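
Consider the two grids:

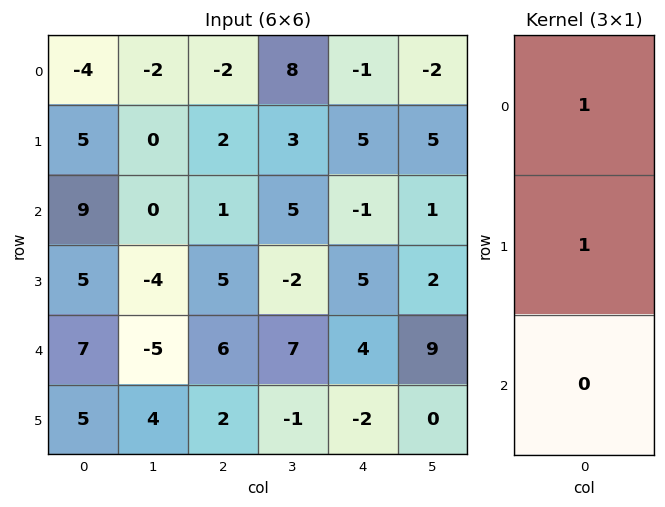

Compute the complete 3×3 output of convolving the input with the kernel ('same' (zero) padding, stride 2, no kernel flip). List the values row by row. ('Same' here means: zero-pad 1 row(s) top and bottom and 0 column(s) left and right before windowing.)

Output[0,0]: The receptive field on the zero-padded input at this output position is [0 / -4 / 5]. Elementwise product with the kernel and sum: 0·1 + -4·1.
Output[0,1]: The receptive field on the zero-padded input at this output position is [0 / -2 / 2]. Elementwise product with the kernel and sum: 0·1 + -2·1.

-4 -2 -1
14 3 4
12 11 9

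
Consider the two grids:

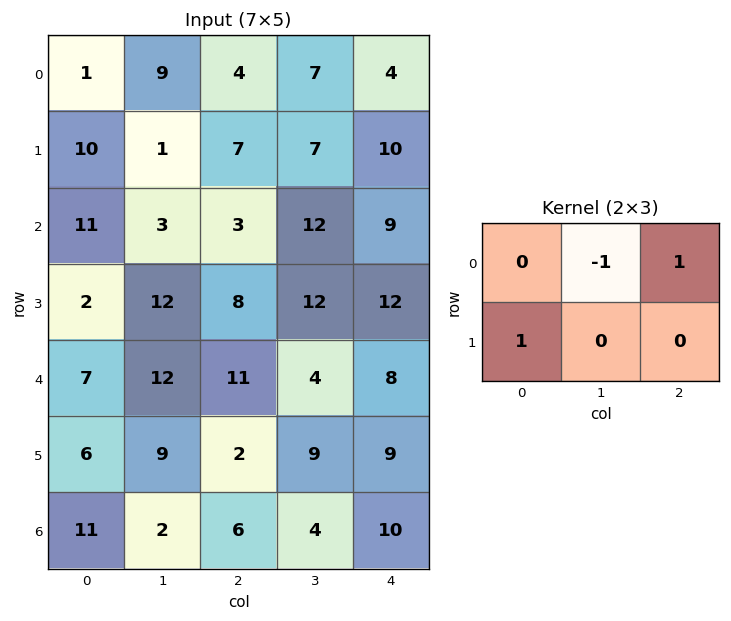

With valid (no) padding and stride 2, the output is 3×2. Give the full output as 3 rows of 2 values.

5 4
2 5
5 6

Output[0,0]: The receptive field on the input at this output position is [1 9 4 / 10 1 7]. Elementwise product with the kernel and sum: 9·-1 + 4·1 + 10·1.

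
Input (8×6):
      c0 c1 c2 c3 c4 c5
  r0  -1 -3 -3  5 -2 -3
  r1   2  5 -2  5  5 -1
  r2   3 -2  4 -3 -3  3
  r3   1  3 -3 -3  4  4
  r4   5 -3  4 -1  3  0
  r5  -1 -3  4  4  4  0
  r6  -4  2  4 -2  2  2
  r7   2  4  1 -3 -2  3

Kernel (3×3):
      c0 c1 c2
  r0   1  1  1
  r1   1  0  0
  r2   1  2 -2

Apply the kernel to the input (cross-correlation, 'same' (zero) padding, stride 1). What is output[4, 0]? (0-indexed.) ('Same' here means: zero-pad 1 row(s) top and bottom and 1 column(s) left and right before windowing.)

8

The receptive field on the zero-padded input at this output position is [0 1 3 / 0 5 -3 / 0 -1 -3]. Elementwise product with the kernel and sum: 0·1 + 1·1 + 3·1 + 0·1 + 0·1 + -1·2 + -3·-2.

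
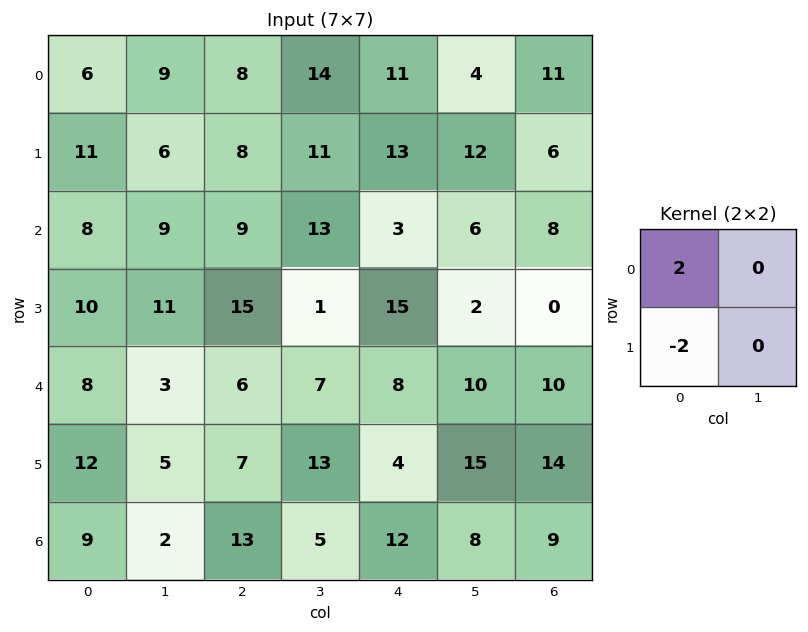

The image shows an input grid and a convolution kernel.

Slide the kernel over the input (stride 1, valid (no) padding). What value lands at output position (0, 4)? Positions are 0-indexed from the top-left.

The receptive field on the input at this output position is [11 4 / 13 12]. Elementwise product with the kernel and sum: 11·2 + 13·-2.

-4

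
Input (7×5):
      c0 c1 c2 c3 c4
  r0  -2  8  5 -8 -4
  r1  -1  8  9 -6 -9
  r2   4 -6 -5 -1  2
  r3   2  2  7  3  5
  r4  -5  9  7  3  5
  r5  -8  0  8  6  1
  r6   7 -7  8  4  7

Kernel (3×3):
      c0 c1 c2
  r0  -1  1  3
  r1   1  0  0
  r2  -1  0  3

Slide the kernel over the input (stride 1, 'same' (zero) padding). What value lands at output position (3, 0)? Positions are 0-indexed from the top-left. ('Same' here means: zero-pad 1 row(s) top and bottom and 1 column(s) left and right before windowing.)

The receptive field on the zero-padded input at this output position is [0 4 -6 / 0 2 2 / 0 -5 9]. Elementwise product with the kernel and sum: 0·-1 + 4·1 + -6·3 + 0·1 + 0·-1 + 9·3.

13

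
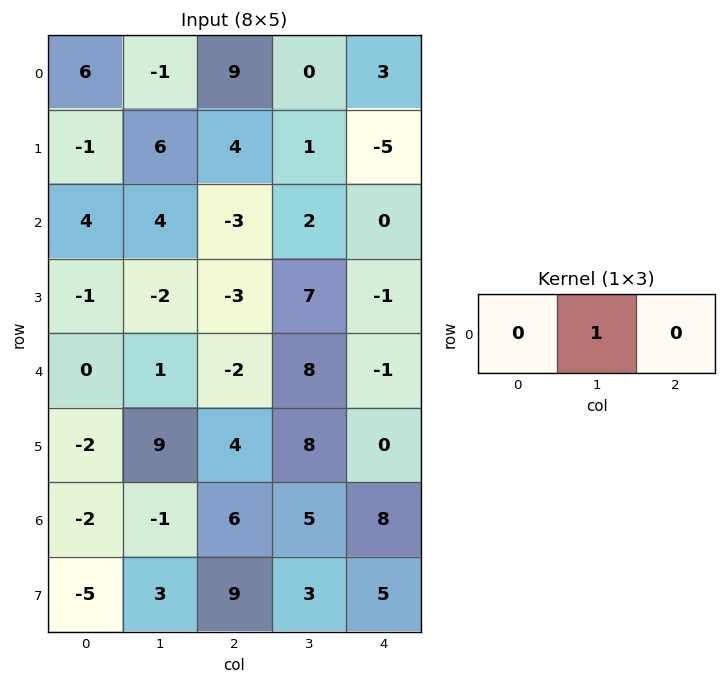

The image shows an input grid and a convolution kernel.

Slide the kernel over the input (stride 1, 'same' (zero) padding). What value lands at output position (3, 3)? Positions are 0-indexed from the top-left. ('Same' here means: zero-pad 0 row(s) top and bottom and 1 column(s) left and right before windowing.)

7

The receptive field on the zero-padded input at this output position is [-3 7 -1]. Elementwise product with the kernel and sum: 7·1.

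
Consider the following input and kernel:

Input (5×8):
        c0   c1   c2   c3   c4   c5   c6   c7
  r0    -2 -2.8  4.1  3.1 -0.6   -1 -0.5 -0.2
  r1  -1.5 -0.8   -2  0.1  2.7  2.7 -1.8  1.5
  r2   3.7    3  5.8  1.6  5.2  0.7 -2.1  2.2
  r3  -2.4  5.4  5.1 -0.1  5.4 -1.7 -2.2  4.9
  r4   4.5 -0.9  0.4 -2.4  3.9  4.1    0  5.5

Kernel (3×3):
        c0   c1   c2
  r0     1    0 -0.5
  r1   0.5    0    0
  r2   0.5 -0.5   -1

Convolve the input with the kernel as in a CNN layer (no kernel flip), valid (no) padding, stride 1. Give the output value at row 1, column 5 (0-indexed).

The receptive field on the input at this output position is [2.7 -1.8 1.5 / 0.7 -2.1 2.2 / -1.7 -2.2 4.9]. Elementwise product with the kernel and sum: 2.7·1 + 1.5·-0.5 + 0.7·0.5 + -1.7·0.5 + -2.2·-0.5 + 4.9·-1.

-2.35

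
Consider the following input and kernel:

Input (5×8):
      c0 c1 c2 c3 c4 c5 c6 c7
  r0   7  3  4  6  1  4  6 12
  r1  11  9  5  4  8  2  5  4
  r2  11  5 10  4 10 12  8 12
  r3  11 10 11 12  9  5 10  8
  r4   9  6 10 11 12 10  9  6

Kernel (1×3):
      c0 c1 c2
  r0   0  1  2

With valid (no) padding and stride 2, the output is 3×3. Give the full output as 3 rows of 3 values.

Output[0,0]: The receptive field on the input at this output position is [7 3 4]. Elementwise product with the kernel and sum: 3·1 + 4·2.
Output[0,1]: The receptive field on the input at this output position is [4 6 1]. Elementwise product with the kernel and sum: 6·1 + 1·2.

11 8 16
25 24 28
26 35 28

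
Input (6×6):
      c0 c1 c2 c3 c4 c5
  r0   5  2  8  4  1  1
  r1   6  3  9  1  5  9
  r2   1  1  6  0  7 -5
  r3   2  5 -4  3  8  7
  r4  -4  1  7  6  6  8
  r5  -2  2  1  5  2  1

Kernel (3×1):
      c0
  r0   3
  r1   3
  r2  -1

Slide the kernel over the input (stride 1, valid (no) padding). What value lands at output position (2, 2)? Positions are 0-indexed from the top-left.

The receptive field on the input at this output position is [6 / -4 / 7]. Elementwise product with the kernel and sum: 6·3 + -4·3 + 7·-1.

-1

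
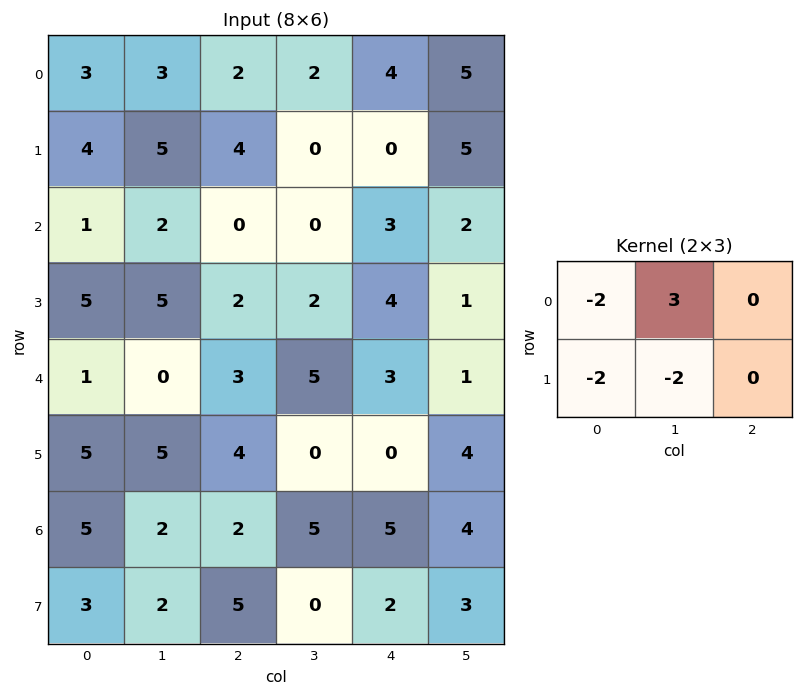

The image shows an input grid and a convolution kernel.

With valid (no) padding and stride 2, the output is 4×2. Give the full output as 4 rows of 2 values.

-15 -6
-16 -8
-22 1
-14 1

Output[0,0]: The receptive field on the input at this output position is [3 3 2 / 4 5 4]. Elementwise product with the kernel and sum: 3·-2 + 3·3 + 4·-2 + 5·-2.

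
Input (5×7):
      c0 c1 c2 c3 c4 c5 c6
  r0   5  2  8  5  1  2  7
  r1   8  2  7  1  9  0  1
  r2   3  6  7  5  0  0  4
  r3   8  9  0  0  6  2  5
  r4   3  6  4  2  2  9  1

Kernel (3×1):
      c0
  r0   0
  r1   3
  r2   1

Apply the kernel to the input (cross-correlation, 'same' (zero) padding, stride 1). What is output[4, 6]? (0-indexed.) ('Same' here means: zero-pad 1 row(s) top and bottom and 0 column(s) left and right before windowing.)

The receptive field on the zero-padded input at this output position is [5 / 1 / 0]. Elementwise product with the kernel and sum: 1·3 + 0·1.

3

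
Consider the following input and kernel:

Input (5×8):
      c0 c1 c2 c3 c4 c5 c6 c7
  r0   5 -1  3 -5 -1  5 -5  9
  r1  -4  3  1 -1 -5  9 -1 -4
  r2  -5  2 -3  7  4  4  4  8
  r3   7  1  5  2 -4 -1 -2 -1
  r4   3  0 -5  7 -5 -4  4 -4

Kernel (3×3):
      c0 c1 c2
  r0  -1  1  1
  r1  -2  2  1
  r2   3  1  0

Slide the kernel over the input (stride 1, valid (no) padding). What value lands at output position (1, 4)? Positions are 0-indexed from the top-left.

The receptive field on the input at this output position is [-5 9 -1 / 4 4 4 / -4 -1 -2]. Elementwise product with the kernel and sum: -5·-1 + 9·1 + -1·1 + 4·-2 + 4·2 + 4·1 + -4·3 + -1·1.

4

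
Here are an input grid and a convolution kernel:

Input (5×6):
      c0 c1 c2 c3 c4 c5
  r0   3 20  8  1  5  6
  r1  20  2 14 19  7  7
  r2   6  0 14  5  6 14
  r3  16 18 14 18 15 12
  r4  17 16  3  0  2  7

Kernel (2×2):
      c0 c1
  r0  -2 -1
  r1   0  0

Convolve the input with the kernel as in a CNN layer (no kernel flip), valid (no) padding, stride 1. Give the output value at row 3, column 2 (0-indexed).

The receptive field on the input at this output position is [14 18 / 3 0]. Elementwise product with the kernel and sum: 14·-2 + 18·-1.

-46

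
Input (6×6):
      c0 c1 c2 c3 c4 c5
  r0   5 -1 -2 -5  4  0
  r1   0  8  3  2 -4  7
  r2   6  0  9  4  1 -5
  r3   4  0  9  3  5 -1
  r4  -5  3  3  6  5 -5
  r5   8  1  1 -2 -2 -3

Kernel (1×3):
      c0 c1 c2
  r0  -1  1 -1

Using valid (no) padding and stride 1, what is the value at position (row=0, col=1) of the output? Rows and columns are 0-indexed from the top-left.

The receptive field on the input at this output position is [-1 -2 -5]. Elementwise product with the kernel and sum: -1·-1 + -2·1 + -5·-1.

4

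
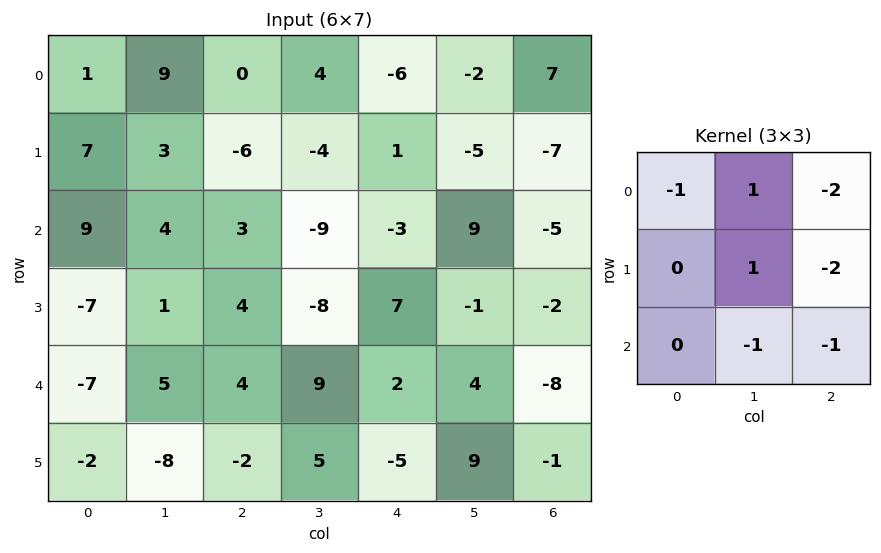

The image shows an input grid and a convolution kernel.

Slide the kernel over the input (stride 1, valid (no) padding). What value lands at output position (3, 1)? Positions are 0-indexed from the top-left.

2

The receptive field on the input at this output position is [1 4 -8 / 5 4 9 / -8 -2 5]. Elementwise product with the kernel and sum: 1·-1 + 4·1 + -8·-2 + 4·1 + 9·-2 + -2·-1 + 5·-1.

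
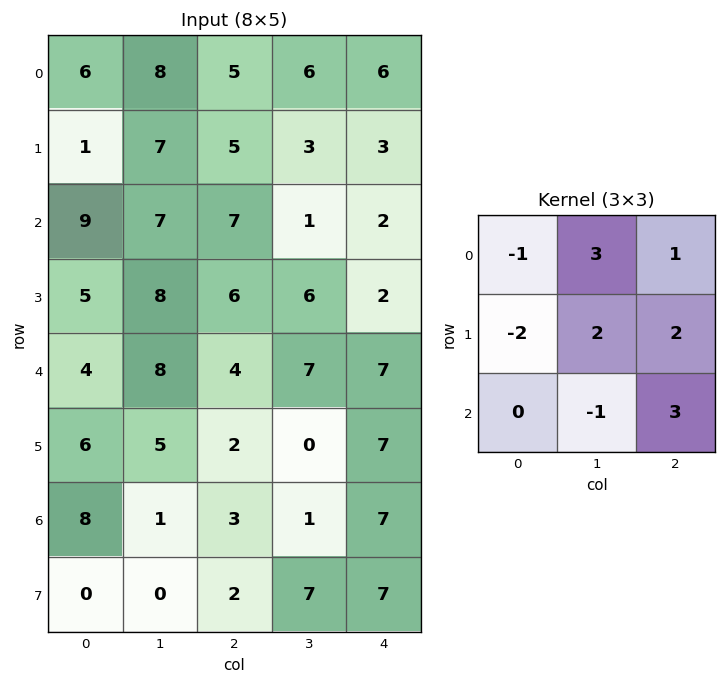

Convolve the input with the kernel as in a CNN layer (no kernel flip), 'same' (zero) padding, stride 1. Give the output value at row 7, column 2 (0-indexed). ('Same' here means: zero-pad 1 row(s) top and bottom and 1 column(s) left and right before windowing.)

The receptive field on the zero-padded input at this output position is [1 3 1 / 0 2 7 / 0 0 0]. Elementwise product with the kernel and sum: 1·-1 + 3·3 + 1·1 + 0·-2 + 2·2 + 7·2 + 0·-1 + 0·3.

27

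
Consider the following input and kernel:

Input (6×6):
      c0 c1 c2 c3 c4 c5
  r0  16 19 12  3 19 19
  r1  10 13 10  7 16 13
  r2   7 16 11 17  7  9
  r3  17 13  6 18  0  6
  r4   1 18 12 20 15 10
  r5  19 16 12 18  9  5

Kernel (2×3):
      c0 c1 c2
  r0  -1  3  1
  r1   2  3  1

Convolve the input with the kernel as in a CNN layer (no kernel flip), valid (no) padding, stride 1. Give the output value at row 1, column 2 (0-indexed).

The receptive field on the input at this output position is [10 7 16 / 11 17 7]. Elementwise product with the kernel and sum: 10·-1 + 7·3 + 16·1 + 11·2 + 17·3 + 7·1.

107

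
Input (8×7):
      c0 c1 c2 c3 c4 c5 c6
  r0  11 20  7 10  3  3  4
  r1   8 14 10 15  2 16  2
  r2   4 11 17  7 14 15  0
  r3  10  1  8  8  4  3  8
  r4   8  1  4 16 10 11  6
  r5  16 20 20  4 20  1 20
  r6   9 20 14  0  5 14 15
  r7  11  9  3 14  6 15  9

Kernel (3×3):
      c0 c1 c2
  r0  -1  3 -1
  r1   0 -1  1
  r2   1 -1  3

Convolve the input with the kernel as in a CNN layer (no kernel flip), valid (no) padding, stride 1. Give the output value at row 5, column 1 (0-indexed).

70

The receptive field on the input at this output position is [20 20 4 / 20 14 0 / 9 3 14]. Elementwise product with the kernel and sum: 20·-1 + 20·3 + 4·-1 + 14·-1 + 0·1 + 9·1 + 3·-1 + 14·3.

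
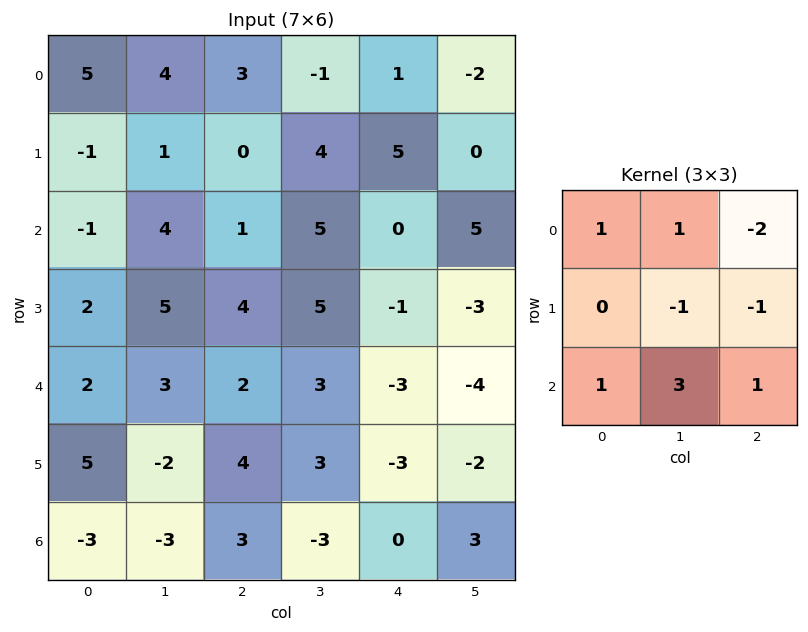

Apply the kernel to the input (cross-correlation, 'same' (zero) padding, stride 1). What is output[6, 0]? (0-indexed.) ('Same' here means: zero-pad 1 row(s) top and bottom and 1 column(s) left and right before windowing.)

15

The receptive field on the zero-padded input at this output position is [0 5 -2 / 0 -3 -3 / 0 0 0]. Elementwise product with the kernel and sum: 0·1 + 5·1 + -2·-2 + -3·-1 + -3·-1 + 0·1 + 0·3 + 0·1.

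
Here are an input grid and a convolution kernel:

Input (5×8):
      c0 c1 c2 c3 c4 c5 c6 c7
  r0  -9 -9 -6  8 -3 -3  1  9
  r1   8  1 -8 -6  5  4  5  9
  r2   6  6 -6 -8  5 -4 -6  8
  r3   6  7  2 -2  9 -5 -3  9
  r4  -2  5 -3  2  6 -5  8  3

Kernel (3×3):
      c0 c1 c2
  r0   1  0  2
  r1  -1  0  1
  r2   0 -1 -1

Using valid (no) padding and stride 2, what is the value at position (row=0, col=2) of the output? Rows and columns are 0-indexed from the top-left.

9

The receptive field on the input at this output position is [-3 -3 1 / 5 4 5 / 5 -4 -6]. Elementwise product with the kernel and sum: -3·1 + 1·2 + 5·-1 + 5·1 + -4·-1 + -6·-1.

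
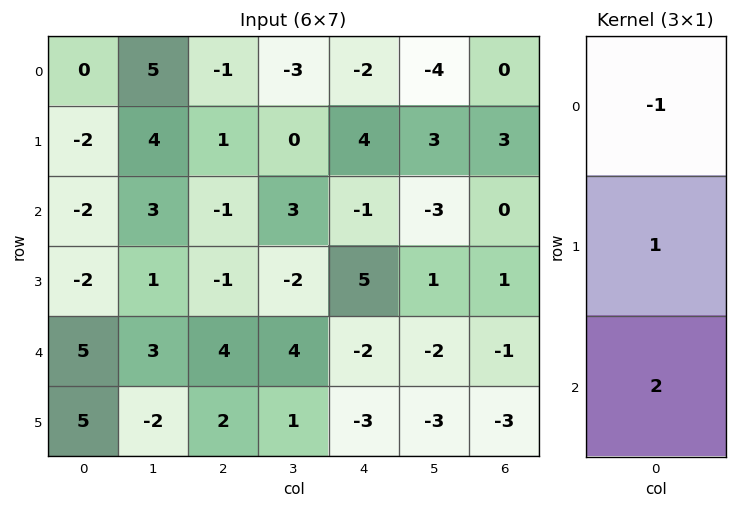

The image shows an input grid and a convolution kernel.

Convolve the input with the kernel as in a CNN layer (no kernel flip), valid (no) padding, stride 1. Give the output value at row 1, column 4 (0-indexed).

The receptive field on the input at this output position is [4 / -1 / 5]. Elementwise product with the kernel and sum: 4·-1 + -1·1 + 5·2.

5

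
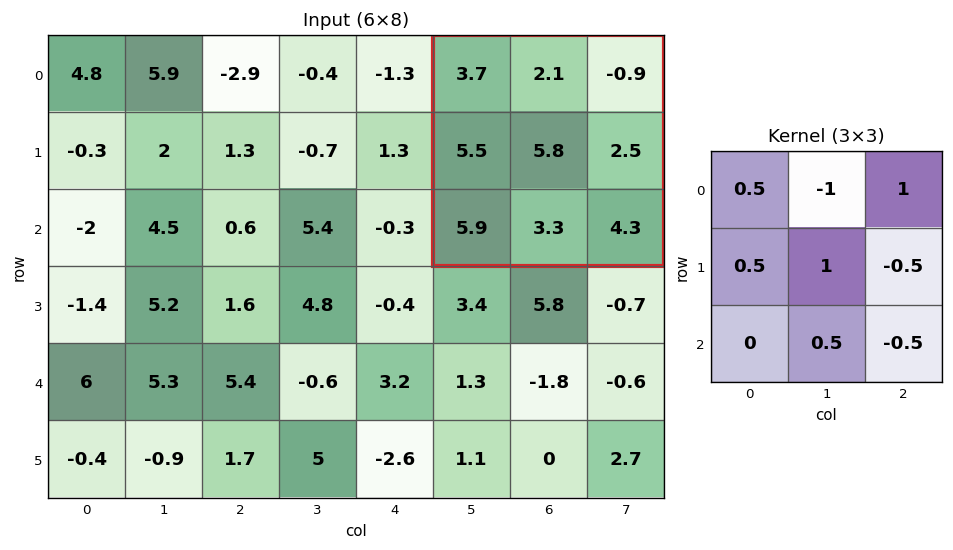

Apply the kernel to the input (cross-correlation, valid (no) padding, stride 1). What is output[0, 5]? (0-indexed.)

5.65

The receptive field on the input at this output position is [3.7 2.1 -0.9 / 5.5 5.8 2.5 / 5.9 3.3 4.3]. Elementwise product with the kernel and sum: 3.7·0.5 + 2.1·-1 + -0.9·1 + 5.5·0.5 + 5.8·1 + 2.5·-0.5 + 3.3·0.5 + 4.3·-0.5.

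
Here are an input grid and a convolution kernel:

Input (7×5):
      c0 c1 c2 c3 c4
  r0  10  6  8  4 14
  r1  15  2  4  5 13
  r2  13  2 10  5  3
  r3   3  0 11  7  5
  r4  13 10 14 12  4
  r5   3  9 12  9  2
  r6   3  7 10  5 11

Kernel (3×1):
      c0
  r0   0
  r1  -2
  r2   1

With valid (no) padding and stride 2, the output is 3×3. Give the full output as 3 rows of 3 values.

-17 2 -23
7 -8 -6
-3 -14 7

Output[0,0]: The receptive field on the input at this output position is [10 / 15 / 13]. Elementwise product with the kernel and sum: 15·-2 + 13·1.
Output[0,1]: The receptive field on the input at this output position is [8 / 4 / 10]. Elementwise product with the kernel and sum: 4·-2 + 10·1.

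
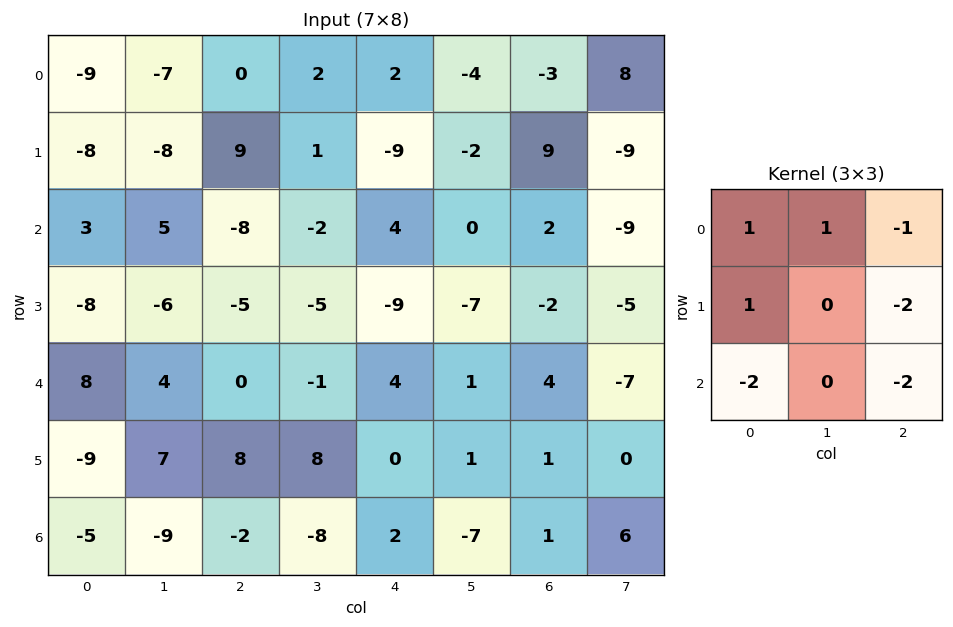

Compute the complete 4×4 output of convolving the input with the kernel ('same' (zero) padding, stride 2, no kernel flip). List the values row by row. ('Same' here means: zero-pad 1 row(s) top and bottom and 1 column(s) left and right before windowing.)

Output[0,0]: The receptive field on the zero-padded input at this output position is [0 0 0 / 0 -9 -7 / 0 -8 -8]. Elementwise product with the kernel and sum: 0·1 + 0·1 + 0·-1 + 0·1 + -7·-2 + 0·-2 + -8·-2.

30 3 12 2
2 31 16 58
-24 -30 -28 9
2 14 13 -17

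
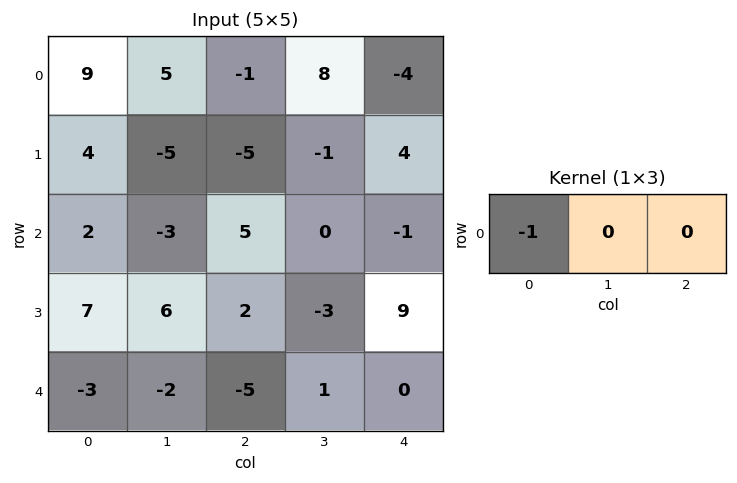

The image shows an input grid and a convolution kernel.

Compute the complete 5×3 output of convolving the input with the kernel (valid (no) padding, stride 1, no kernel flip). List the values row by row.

-9 -5 1
-4 5 5
-2 3 -5
-7 -6 -2
3 2 5

Output[0,0]: The receptive field on the input at this output position is [9 5 -1]. Elementwise product with the kernel and sum: 9·-1.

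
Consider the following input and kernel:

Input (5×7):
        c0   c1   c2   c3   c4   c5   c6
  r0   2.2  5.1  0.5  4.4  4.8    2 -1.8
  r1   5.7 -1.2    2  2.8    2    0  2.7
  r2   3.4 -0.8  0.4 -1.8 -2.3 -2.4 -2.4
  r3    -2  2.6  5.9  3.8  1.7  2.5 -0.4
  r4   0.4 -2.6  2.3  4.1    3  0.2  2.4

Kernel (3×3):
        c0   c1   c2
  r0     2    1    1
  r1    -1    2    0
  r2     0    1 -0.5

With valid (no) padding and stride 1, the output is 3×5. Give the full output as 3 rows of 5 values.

Output[0,0]: The receptive field on the input at this output position is [2.2 5.1 0.5 / 5.7 -1.2 2 / 3.4 -0.8 0.4]. Elementwise product with the kernel and sum: 2.2·2 + 5.1·1 + 0.5·1 + 5.7·-1 + -1.2·2 + -0.8·1 + 0.4·-0.5.
Output[0,1]: The receptive field on the input at this output position is [5.1 0.5 4.4 / -1.2 2 2.8 / -0.8 0.4 -1.8]. Elementwise product with the kernel and sum: 5.1·2 + 0.5·1 + 4.4·1 + -1.2·-1 + 2·2 + 0.4·1 + -1.8·-0.5.

0.9 21.6 13.15 15.7 6.6
6.85 8 7.75 5.25 6.9
9.85 6.45 1 -5.8 -7.1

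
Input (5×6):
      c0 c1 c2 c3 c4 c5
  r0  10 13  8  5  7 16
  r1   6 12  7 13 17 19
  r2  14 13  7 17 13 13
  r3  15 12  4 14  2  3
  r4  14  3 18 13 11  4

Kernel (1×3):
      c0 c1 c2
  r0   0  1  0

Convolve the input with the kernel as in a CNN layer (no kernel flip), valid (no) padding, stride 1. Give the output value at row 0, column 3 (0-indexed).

The receptive field on the input at this output position is [5 7 16]. Elementwise product with the kernel and sum: 7·1.

7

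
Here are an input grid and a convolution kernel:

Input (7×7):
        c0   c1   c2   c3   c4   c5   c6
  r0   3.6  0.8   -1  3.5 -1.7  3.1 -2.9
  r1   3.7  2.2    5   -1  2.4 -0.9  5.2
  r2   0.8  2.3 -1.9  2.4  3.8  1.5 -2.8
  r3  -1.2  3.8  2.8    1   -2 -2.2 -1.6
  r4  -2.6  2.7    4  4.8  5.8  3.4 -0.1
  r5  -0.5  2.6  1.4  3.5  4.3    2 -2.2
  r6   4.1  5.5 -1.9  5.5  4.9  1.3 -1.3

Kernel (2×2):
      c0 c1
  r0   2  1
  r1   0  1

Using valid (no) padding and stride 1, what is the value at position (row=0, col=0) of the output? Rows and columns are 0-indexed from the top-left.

10.2

The receptive field on the input at this output position is [3.6 0.8 / 3.7 2.2]. Elementwise product with the kernel and sum: 3.6·2 + 0.8·1 + 2.2·1.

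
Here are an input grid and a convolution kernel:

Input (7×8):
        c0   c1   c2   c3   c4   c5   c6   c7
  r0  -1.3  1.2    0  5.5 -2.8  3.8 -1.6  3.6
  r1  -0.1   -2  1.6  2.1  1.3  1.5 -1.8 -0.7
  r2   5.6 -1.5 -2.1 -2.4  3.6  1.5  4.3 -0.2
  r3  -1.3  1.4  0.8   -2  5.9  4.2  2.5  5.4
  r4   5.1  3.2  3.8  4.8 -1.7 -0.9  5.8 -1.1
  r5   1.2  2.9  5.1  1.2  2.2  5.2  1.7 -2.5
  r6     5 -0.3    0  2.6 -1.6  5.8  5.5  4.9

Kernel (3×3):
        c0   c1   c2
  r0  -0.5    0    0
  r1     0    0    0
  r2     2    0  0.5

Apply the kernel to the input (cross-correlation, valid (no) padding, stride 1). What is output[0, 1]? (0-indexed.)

-4.8

The receptive field on the input at this output position is [1.2 0 5.5 / -2 1.6 2.1 / -1.5 -2.1 -2.4]. Elementwise product with the kernel and sum: 1.2·-0.5 + -1.5·2 + -2.4·0.5.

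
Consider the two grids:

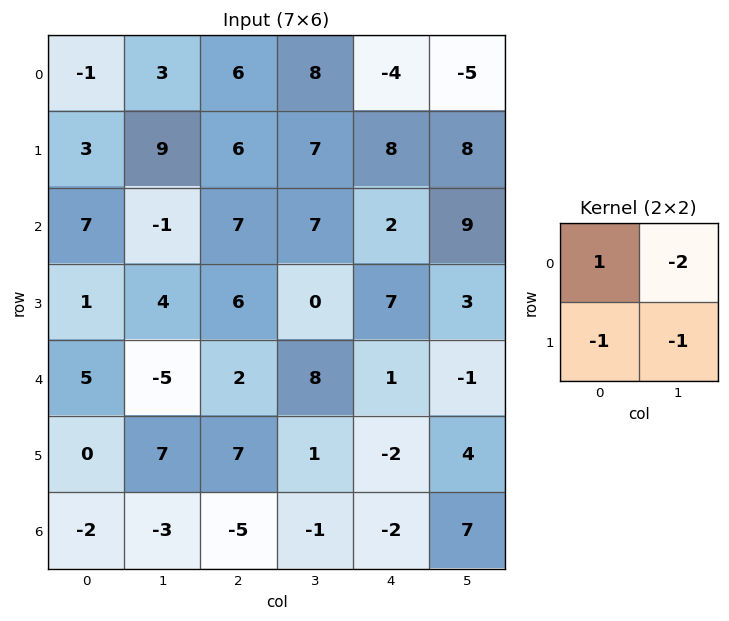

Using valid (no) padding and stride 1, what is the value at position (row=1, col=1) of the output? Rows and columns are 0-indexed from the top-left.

The receptive field on the input at this output position is [9 6 / -1 7]. Elementwise product with the kernel and sum: 9·1 + 6·-2 + -1·-1 + 7·-1.

-9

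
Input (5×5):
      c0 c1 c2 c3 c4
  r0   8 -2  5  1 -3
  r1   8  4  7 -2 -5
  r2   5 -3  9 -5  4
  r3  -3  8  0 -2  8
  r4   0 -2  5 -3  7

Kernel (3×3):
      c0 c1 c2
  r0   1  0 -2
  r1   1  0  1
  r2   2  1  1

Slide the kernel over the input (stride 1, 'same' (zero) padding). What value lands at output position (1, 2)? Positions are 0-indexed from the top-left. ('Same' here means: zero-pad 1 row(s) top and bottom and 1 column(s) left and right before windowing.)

-4

The receptive field on the zero-padded input at this output position is [-2 5 1 / 4 7 -2 / -3 9 -5]. Elementwise product with the kernel and sum: -2·1 + 1·-2 + 4·1 + -2·1 + -3·2 + 9·1 + -5·1.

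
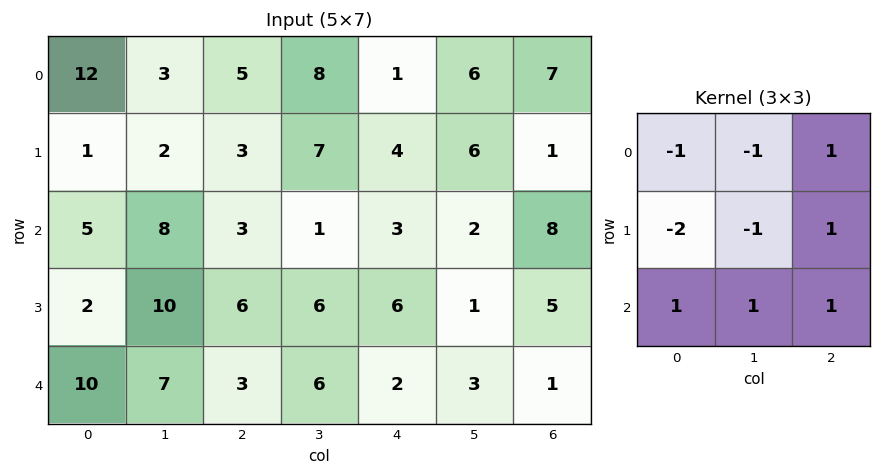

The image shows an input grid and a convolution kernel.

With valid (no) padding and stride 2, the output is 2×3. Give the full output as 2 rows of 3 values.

Output[0,0]: The receptive field on the input at this output position is [12 3 5 / 1 2 3 / 5 8 3]. Elementwise product with the kernel and sum: 12·-1 + 3·-1 + 5·1 + 1·-2 + 2·-1 + 3·1 + 5·1 + 8·1 + 3·1.

5 -14 0
2 -2 1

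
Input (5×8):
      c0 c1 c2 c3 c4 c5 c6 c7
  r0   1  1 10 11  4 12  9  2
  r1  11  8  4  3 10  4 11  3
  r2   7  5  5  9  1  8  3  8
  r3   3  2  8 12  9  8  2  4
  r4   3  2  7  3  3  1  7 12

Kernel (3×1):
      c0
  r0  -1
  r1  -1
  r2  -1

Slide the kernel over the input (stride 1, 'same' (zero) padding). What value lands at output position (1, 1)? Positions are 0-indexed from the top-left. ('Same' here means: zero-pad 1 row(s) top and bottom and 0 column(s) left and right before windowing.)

-14

The receptive field on the zero-padded input at this output position is [1 / 8 / 5]. Elementwise product with the kernel and sum: 1·-1 + 8·-1 + 5·-1.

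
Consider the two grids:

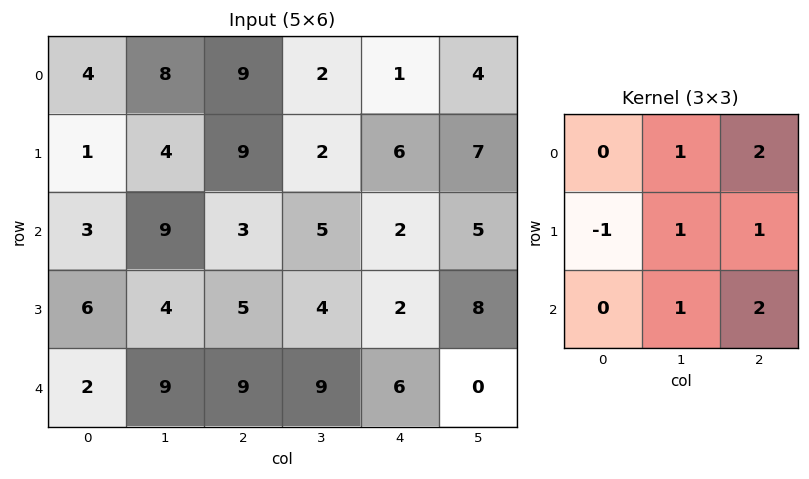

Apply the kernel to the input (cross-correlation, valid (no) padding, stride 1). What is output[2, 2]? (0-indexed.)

The receptive field on the input at this output position is [3 5 2 / 5 4 2 / 9 9 6]. Elementwise product with the kernel and sum: 5·1 + 2·2 + 5·-1 + 4·1 + 2·1 + 9·1 + 6·2.

31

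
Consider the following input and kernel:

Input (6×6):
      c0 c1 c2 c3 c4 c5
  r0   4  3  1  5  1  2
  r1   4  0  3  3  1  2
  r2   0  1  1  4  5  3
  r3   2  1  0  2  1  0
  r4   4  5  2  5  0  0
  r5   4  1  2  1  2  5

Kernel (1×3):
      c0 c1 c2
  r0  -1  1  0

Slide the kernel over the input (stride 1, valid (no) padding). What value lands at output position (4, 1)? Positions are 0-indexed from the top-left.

The receptive field on the input at this output position is [5 2 5]. Elementwise product with the kernel and sum: 5·-1 + 2·1.

-3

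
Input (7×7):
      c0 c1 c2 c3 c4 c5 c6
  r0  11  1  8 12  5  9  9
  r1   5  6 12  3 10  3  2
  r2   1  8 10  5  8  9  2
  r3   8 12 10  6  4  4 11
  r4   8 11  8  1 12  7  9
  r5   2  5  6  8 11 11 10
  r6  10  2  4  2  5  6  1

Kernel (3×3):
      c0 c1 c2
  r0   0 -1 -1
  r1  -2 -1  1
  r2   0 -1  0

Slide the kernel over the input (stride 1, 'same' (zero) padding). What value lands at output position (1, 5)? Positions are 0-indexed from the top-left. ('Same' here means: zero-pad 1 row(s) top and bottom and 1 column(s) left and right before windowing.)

The receptive field on the zero-padded input at this output position is [5 9 9 / 10 3 2 / 8 9 2]. Elementwise product with the kernel and sum: 9·-1 + 9·-1 + 10·-2 + 3·-1 + 2·1 + 9·-1.

-48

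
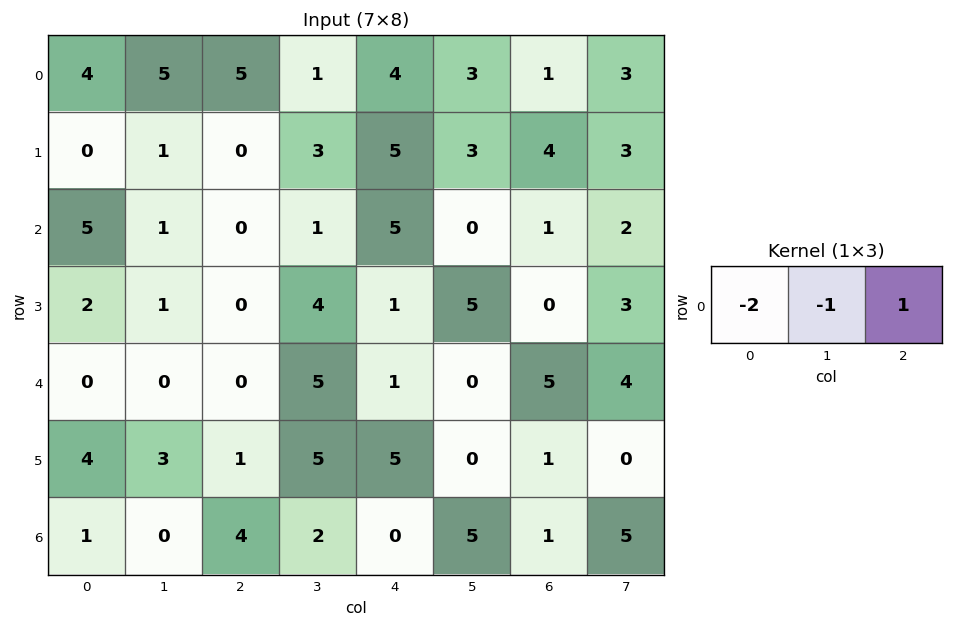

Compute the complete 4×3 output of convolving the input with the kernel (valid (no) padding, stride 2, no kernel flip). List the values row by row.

-8 -7 -10
-11 4 -9
0 -4 3
2 -10 -4

Output[0,0]: The receptive field on the input at this output position is [4 5 5]. Elementwise product with the kernel and sum: 4·-2 + 5·-1 + 5·1.
Output[0,1]: The receptive field on the input at this output position is [5 1 4]. Elementwise product with the kernel and sum: 5·-2 + 1·-1 + 4·1.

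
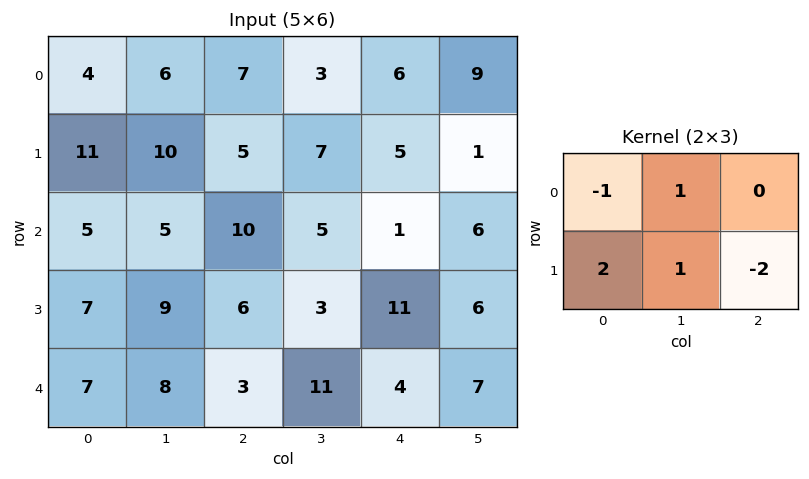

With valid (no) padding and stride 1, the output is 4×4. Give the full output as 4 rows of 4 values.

24 12 3 20
-6 5 25 -3
11 23 -12 1
18 -6 6 20

Output[0,0]: The receptive field on the input at this output position is [4 6 7 / 11 10 5]. Elementwise product with the kernel and sum: 4·-1 + 6·1 + 11·2 + 10·1 + 5·-2.
Output[0,1]: The receptive field on the input at this output position is [6 7 3 / 10 5 7]. Elementwise product with the kernel and sum: 6·-1 + 7·1 + 10·2 + 5·1 + 7·-2.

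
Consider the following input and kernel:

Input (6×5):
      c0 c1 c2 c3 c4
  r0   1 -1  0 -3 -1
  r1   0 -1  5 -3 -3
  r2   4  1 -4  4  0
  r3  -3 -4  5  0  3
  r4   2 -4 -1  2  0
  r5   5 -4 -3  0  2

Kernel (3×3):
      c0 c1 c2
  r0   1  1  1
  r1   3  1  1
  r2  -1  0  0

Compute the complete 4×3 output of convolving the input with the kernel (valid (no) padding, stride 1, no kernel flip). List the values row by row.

0 -6 9
16 8 -14
-9 -2 19
-6 -6 10

Output[0,0]: The receptive field on the input at this output position is [1 -1 0 / 0 -1 5 / 4 1 -4]. Elementwise product with the kernel and sum: 1·1 + -1·1 + 0·1 + 0·3 + -1·1 + 5·1 + 4·-1.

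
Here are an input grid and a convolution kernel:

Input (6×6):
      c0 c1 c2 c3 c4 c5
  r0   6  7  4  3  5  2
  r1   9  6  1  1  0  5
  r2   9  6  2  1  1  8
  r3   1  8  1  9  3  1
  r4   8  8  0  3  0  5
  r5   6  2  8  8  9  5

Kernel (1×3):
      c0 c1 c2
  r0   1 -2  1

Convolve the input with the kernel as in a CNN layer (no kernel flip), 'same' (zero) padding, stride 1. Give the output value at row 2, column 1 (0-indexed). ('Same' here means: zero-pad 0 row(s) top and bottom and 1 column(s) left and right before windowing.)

-1

The receptive field on the zero-padded input at this output position is [9 6 2]. Elementwise product with the kernel and sum: 9·1 + 6·-2 + 2·1.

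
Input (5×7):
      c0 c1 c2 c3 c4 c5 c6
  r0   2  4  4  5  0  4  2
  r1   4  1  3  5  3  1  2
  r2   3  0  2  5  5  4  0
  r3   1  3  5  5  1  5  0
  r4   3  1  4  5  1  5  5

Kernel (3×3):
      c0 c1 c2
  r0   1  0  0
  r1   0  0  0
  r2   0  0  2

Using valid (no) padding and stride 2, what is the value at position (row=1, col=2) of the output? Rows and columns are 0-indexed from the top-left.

The receptive field on the input at this output position is [5 4 0 / 1 5 0 / 1 5 5]. Elementwise product with the kernel and sum: 5·1 + 5·2.

15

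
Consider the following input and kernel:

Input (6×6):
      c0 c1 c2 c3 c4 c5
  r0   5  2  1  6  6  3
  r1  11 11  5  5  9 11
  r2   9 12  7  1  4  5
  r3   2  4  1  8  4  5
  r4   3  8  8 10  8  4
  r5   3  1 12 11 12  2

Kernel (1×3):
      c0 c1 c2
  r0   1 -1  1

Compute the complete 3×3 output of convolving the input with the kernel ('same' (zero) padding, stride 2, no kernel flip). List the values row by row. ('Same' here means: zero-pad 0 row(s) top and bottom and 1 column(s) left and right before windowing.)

-3 7 3
3 6 2
5 10 6

Output[0,0]: The receptive field on the zero-padded input at this output position is [0 5 2]. Elementwise product with the kernel and sum: 0·1 + 5·-1 + 2·1.
Output[0,1]: The receptive field on the zero-padded input at this output position is [2 1 6]. Elementwise product with the kernel and sum: 2·1 + 1·-1 + 6·1.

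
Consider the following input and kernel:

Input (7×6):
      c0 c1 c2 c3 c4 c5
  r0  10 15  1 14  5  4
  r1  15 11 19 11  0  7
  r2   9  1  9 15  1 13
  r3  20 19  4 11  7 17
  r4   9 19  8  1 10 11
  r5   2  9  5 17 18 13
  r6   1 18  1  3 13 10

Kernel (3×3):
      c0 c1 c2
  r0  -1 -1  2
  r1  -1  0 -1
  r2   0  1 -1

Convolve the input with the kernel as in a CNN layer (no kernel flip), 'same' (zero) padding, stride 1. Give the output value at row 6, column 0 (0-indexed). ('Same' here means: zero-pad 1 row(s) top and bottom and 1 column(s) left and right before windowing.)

-2

The receptive field on the zero-padded input at this output position is [0 2 9 / 0 1 18 / 0 0 0]. Elementwise product with the kernel and sum: 0·-1 + 2·-1 + 9·2 + 0·-1 + 18·-1 + 0·1 + 0·-1.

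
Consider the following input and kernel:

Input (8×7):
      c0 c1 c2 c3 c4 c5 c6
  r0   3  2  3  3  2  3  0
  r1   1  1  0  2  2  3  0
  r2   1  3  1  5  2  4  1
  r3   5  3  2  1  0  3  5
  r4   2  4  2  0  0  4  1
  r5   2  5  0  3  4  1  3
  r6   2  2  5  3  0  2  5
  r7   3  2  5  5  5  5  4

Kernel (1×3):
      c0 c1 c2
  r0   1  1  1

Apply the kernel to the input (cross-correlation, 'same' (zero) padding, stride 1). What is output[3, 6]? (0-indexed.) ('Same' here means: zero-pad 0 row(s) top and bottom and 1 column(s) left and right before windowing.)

8

The receptive field on the zero-padded input at this output position is [3 5 0]. Elementwise product with the kernel and sum: 3·1 + 5·1 + 0·1.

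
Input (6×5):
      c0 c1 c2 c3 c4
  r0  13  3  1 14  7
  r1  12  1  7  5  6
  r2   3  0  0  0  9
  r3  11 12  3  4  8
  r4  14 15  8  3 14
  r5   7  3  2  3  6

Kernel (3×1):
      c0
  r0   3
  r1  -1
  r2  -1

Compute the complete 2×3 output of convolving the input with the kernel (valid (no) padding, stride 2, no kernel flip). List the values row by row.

24 -4 6
-16 -11 5

Output[0,0]: The receptive field on the input at this output position is [13 / 12 / 3]. Elementwise product with the kernel and sum: 13·3 + 12·-1 + 3·-1.
Output[0,1]: The receptive field on the input at this output position is [1 / 7 / 0]. Elementwise product with the kernel and sum: 1·3 + 7·-1 + 0·-1.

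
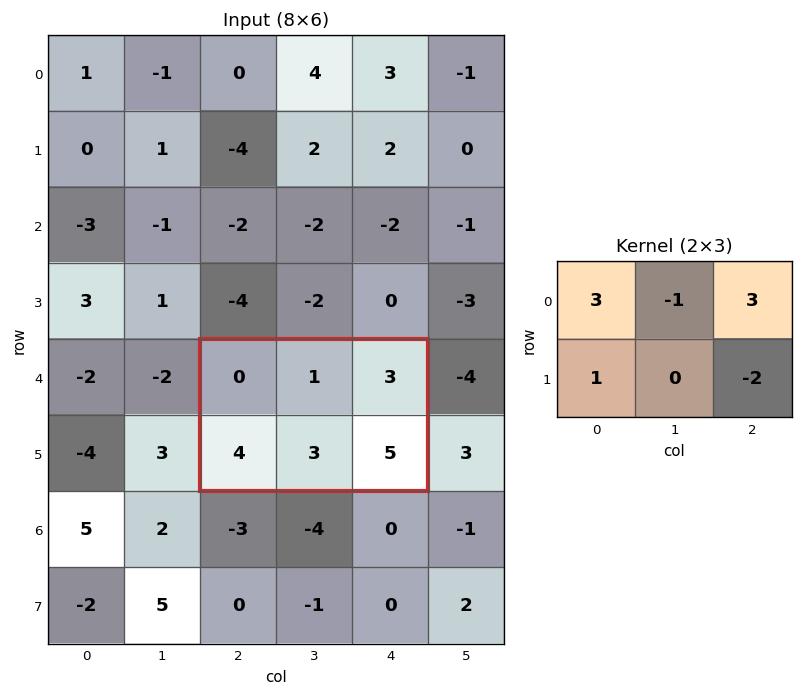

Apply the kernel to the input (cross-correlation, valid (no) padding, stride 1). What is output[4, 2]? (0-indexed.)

The receptive field on the input at this output position is [0 1 3 / 4 3 5]. Elementwise product with the kernel and sum: 0·3 + 1·-1 + 3·3 + 4·1 + 5·-2.

2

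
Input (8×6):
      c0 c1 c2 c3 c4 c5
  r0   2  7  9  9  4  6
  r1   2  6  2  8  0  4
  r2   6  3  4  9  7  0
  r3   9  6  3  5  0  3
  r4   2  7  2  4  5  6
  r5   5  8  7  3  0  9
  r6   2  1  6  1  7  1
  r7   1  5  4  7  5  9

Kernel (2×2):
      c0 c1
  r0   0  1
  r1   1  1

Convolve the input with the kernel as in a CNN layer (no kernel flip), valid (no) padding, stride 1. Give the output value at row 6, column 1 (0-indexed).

15

The receptive field on the input at this output position is [1 6 / 5 4]. Elementwise product with the kernel and sum: 6·1 + 5·1 + 4·1.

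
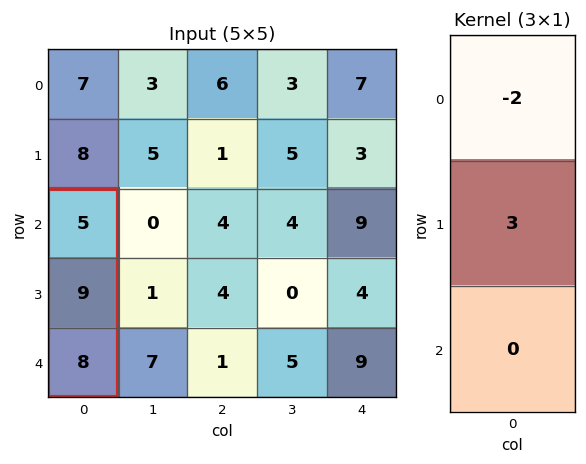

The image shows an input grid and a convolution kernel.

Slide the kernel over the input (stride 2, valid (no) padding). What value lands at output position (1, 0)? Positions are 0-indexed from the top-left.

The receptive field on the input at this output position is [5 / 9 / 8]. Elementwise product with the kernel and sum: 5·-2 + 9·3.

17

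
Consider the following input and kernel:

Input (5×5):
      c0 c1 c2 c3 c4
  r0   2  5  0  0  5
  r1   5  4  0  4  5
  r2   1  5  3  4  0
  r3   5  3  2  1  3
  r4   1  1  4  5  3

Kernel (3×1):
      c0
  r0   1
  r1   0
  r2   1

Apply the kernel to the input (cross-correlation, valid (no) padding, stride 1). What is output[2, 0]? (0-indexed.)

The receptive field on the input at this output position is [1 / 5 / 1]. Elementwise product with the kernel and sum: 1·1 + 1·1.

2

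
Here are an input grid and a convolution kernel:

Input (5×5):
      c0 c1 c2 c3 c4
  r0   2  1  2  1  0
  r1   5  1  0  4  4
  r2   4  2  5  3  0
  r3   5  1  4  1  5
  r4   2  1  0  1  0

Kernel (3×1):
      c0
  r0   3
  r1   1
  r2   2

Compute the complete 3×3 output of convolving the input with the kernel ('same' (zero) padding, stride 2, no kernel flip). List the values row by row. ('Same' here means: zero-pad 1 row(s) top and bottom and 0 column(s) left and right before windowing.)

Output[0,0]: The receptive field on the zero-padded input at this output position is [0 / 2 / 5]. Elementwise product with the kernel and sum: 0·3 + 2·1 + 5·2.

12 2 8
29 13 22
17 12 15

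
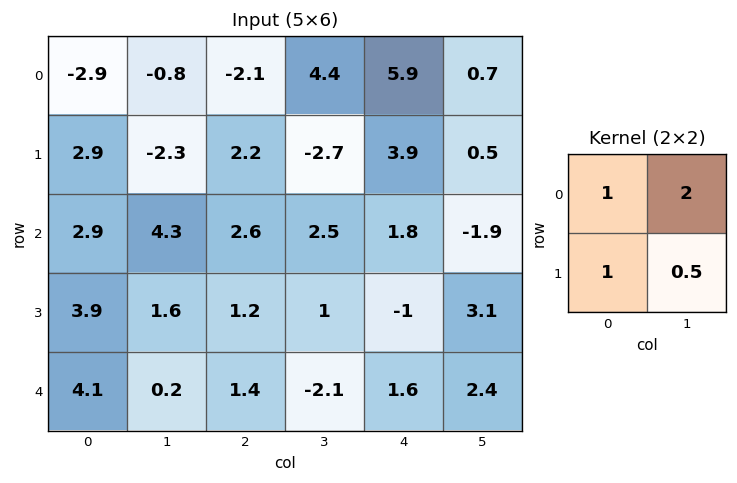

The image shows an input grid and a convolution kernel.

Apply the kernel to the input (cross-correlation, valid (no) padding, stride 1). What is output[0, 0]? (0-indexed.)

The receptive field on the input at this output position is [-2.9 -0.8 / 2.9 -2.3]. Elementwise product with the kernel and sum: -2.9·1 + -0.8·2 + 2.9·1 + -2.3·0.5.

-2.75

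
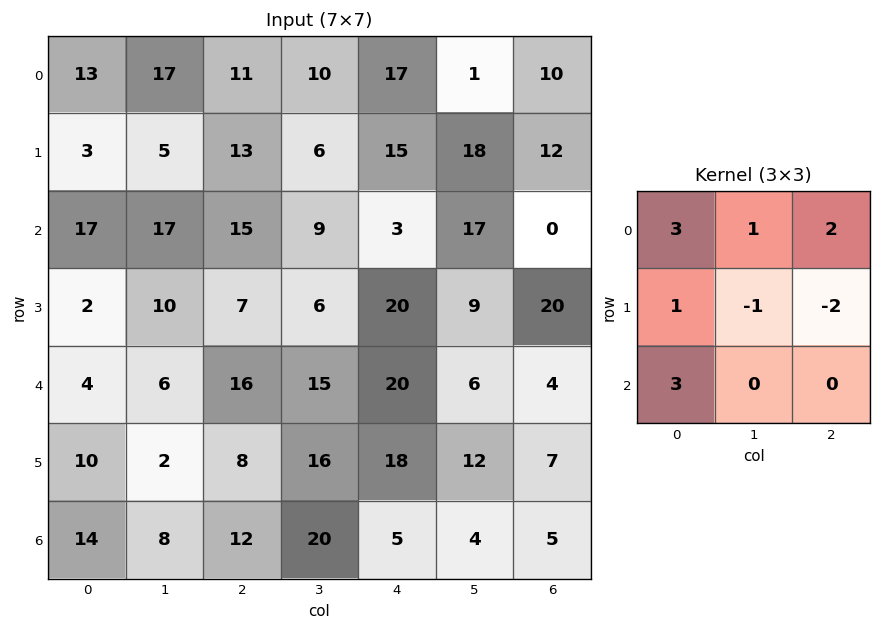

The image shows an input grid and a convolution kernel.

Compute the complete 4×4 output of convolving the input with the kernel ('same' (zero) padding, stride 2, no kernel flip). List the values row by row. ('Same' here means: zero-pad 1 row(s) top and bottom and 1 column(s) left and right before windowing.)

-47 1 9 45
-38 54 59 110
6 15 87 85
-16 2 97 42

Output[0,0]: The receptive field on the zero-padded input at this output position is [0 0 0 / 0 13 17 / 0 3 5]. Elementwise product with the kernel and sum: 0·3 + 0·1 + 0·2 + 0·1 + 13·-1 + 17·-2 + 0·3.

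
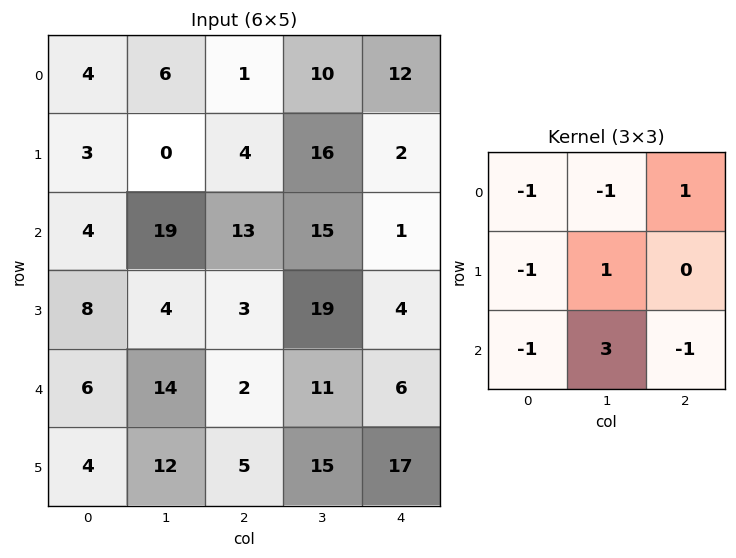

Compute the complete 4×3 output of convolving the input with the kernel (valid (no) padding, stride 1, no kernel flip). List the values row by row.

28 12 44
17 -8 34
20 -37 14
26 -12 14

Output[0,0]: The receptive field on the input at this output position is [4 6 1 / 3 0 4 / 4 19 13]. Elementwise product with the kernel and sum: 4·-1 + 6·-1 + 1·1 + 3·-1 + 0·1 + 4·-1 + 19·3 + 13·-1.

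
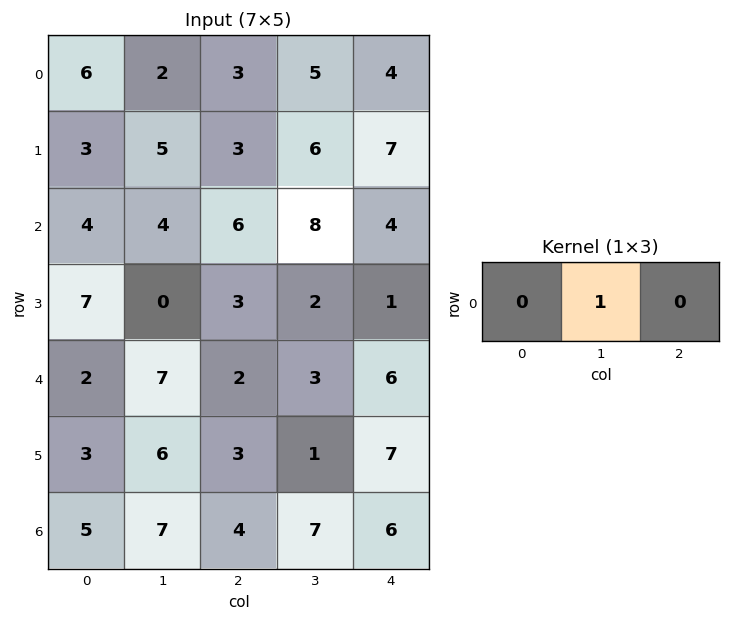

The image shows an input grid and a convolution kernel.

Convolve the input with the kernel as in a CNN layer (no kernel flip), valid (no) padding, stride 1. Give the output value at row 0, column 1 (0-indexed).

3

The receptive field on the input at this output position is [2 3 5]. Elementwise product with the kernel and sum: 3·1.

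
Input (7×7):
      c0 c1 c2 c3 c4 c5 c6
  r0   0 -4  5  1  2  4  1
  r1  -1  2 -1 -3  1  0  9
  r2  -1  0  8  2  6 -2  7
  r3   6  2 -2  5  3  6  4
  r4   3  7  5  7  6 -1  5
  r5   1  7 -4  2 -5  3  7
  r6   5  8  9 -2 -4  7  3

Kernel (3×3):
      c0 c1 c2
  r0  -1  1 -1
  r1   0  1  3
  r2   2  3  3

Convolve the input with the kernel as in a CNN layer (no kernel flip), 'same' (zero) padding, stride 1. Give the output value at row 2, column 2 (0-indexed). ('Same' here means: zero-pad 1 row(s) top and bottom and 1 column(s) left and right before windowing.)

27

The receptive field on the zero-padded input at this output position is [2 -1 -3 / 0 8 2 / 2 -2 5]. Elementwise product with the kernel and sum: 2·-1 + -1·1 + -3·-1 + 8·1 + 2·3 + 2·2 + -2·3 + 5·3.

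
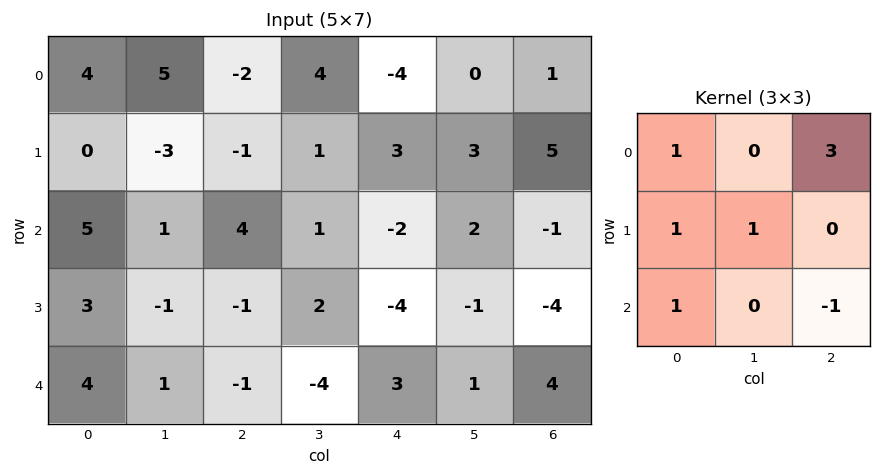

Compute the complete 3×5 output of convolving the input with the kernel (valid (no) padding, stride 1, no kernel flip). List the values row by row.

Output[0,0]: The receptive field on the input at this output position is [4 5 -2 / 0 -3 -1 / 5 1 4]. Elementwise product with the kernel and sum: 4·1 + -2·3 + 0·1 + -3·1 + 5·1 + 4·-1.
Output[0,1]: The receptive field on the input at this output position is [5 -2 4 / -3 -1 1 / 1 4 1]. Elementwise product with the kernel and sum: 5·1 + 4·3 + -3·1 + -1·1 + 1·1 + 1·-1.

-4 13 -8 7 4
7 2 16 12 18
24 7 -5 0 -11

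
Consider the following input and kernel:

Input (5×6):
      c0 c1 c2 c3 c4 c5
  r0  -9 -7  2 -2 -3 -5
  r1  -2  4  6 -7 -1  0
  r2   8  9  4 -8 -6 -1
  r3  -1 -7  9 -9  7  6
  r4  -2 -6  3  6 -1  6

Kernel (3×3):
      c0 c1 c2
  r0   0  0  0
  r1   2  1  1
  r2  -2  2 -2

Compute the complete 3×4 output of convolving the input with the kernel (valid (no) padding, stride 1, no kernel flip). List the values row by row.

Output[0,0]: The receptive field on the input at this output position is [-9 -7 2 / -2 4 6 / 8 9 4]. Elementwise product with the kernel and sum: -2·2 + 4·1 + 6·1 + 8·-2 + 9·2 + 4·-2.

0 13 -8 -9
-1 64 -56 -3
-14 -8 24 -31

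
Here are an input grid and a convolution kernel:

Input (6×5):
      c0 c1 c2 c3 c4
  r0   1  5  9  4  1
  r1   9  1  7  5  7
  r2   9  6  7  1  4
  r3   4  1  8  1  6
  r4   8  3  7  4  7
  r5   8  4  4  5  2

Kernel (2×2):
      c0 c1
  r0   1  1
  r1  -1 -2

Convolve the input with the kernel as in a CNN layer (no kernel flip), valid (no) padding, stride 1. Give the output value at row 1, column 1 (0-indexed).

-12

The receptive field on the input at this output position is [1 7 / 6 7]. Elementwise product with the kernel and sum: 1·1 + 7·1 + 6·-1 + 7·-2.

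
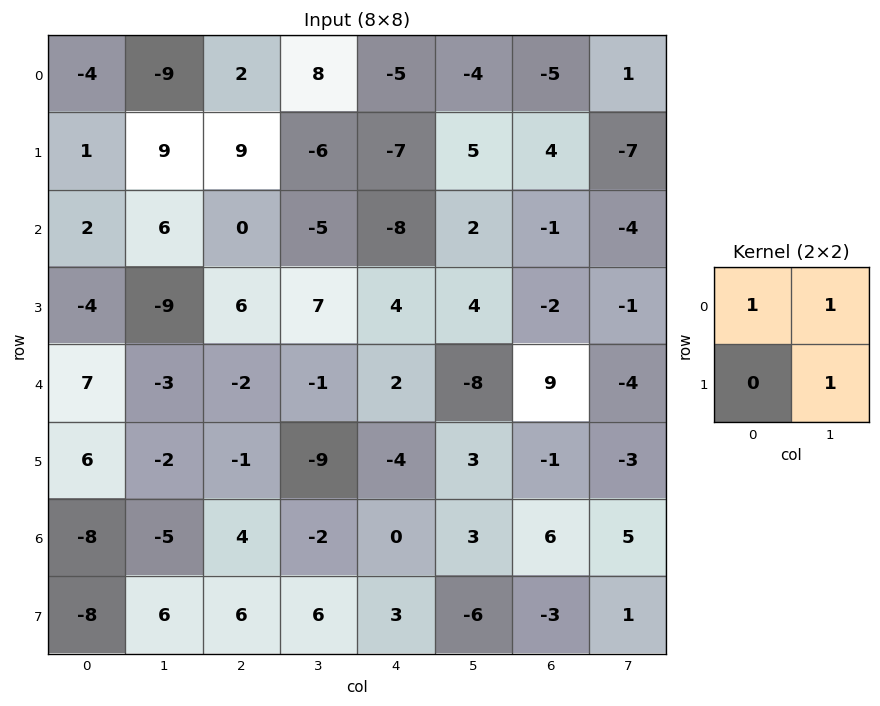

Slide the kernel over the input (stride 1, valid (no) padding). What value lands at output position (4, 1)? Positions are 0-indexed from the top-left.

-6

The receptive field on the input at this output position is [-3 -2 / -2 -1]. Elementwise product with the kernel and sum: -3·1 + -2·1 + -1·1.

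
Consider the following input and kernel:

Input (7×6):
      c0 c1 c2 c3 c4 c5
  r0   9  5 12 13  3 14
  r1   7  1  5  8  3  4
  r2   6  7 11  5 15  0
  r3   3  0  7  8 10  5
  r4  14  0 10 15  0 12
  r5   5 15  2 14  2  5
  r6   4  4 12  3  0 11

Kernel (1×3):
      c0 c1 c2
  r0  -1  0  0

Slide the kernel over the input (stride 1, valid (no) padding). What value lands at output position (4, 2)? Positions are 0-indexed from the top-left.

The receptive field on the input at this output position is [10 15 0]. Elementwise product with the kernel and sum: 10·-1.

-10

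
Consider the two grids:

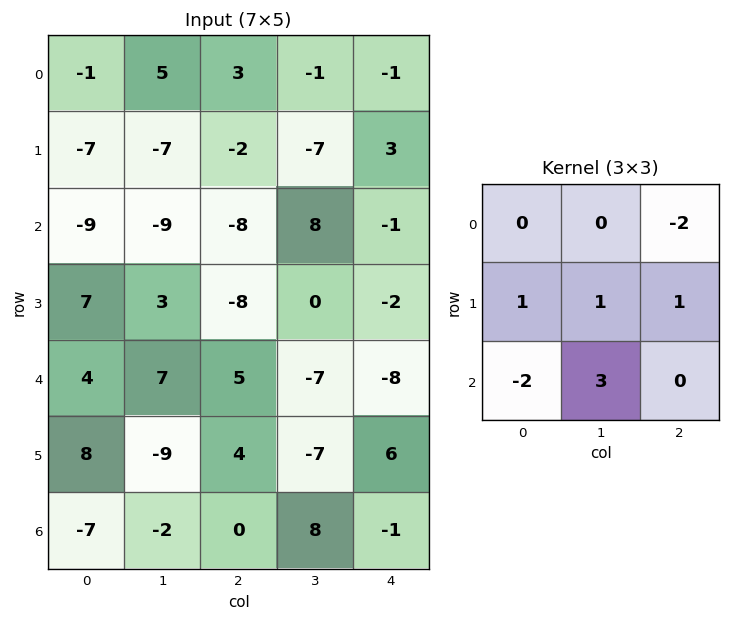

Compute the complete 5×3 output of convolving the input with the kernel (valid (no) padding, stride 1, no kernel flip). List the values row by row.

Output[0,0]: The receptive field on the input at this output position is [-1 5 3 / -7 -7 -2 / -9 -9 -8]. Elementwise product with the kernel and sum: 3·-2 + -7·1 + -7·1 + -2·1 + -9·-2 + -9·3.

-31 -20 36
-27 -25 9
31 -20 -39
-11 35 -35
1 6 43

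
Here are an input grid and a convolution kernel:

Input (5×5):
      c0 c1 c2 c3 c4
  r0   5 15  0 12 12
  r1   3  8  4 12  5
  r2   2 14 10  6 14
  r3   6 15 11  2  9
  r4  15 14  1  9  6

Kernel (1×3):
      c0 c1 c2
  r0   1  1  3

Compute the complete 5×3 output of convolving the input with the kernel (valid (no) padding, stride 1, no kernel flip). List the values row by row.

Output[0,0]: The receptive field on the input at this output position is [5 15 0]. Elementwise product with the kernel and sum: 5·1 + 15·1 + 0·3.

20 51 48
23 48 31
46 42 58
54 32 40
32 42 28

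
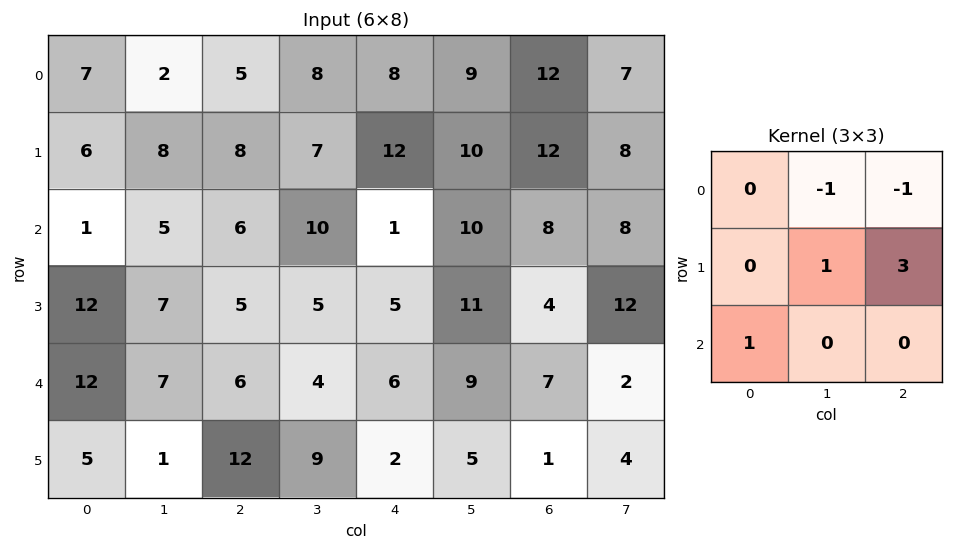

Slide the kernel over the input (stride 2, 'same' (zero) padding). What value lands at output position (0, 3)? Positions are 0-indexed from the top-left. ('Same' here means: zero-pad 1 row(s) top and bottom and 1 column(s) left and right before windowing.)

43

The receptive field on the zero-padded input at this output position is [0 0 0 / 9 12 7 / 10 12 8]. Elementwise product with the kernel and sum: 0·-1 + 0·-1 + 12·1 + 7·3 + 10·1.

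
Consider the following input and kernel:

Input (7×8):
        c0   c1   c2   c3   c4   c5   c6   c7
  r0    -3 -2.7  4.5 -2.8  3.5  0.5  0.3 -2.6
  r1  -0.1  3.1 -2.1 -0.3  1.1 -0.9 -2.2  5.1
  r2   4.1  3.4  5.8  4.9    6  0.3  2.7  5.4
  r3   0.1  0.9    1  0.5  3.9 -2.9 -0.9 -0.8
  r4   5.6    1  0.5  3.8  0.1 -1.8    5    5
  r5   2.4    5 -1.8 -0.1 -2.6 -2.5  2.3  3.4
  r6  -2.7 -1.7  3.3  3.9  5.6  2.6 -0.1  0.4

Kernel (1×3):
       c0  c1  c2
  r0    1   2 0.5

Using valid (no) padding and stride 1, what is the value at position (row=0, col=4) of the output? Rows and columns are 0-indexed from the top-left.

4.65

The receptive field on the input at this output position is [3.5 0.5 0.3]. Elementwise product with the kernel and sum: 3.5·1 + 0.5·2 + 0.3·0.5.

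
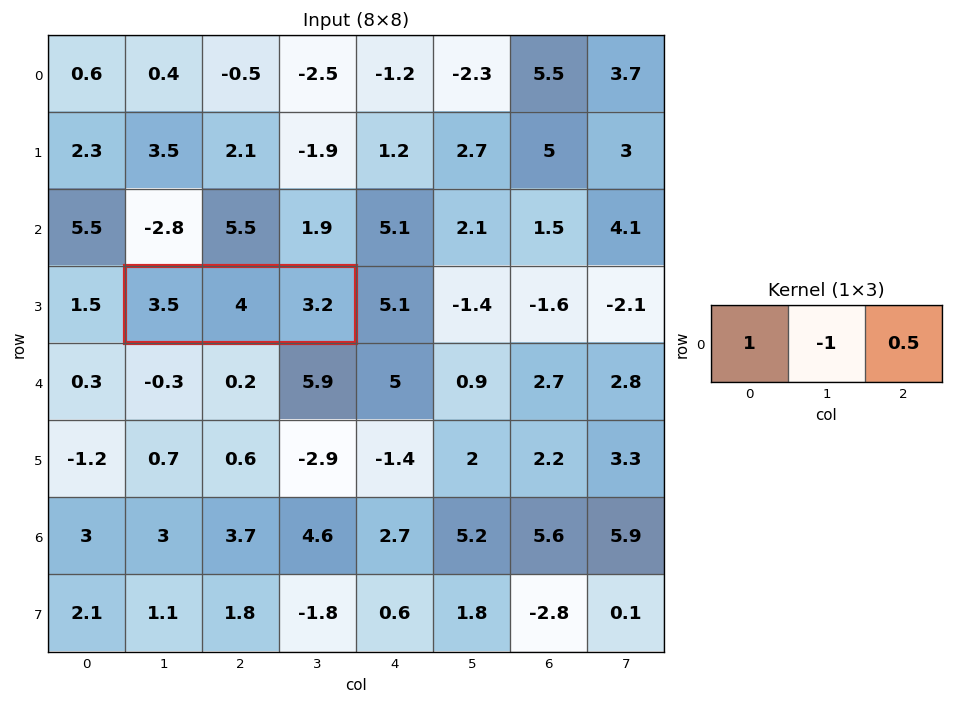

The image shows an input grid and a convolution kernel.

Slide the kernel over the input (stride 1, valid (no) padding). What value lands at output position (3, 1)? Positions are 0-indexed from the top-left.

The receptive field on the input at this output position is [3.5 4 3.2]. Elementwise product with the kernel and sum: 3.5·1 + 4·-1 + 3.2·0.5.

1.1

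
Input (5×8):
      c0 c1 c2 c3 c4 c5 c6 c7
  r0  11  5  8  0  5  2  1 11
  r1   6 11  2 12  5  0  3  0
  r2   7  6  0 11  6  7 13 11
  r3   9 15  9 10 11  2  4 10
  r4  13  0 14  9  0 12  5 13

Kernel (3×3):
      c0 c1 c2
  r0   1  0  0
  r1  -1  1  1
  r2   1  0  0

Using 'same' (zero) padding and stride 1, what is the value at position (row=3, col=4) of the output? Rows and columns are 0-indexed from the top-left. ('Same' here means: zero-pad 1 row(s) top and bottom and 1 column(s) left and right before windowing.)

23

The receptive field on the zero-padded input at this output position is [11 6 7 / 10 11 2 / 9 0 12]. Elementwise product with the kernel and sum: 11·1 + 10·-1 + 11·1 + 2·1 + 9·1.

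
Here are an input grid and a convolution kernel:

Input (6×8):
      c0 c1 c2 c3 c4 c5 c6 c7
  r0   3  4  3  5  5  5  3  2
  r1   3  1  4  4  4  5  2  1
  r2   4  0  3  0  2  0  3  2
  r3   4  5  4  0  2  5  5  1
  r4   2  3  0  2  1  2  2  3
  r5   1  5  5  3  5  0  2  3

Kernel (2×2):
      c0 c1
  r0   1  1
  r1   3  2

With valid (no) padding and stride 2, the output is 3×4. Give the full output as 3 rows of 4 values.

18 28 32 13
26 15 18 22
18 23 18 17

Output[0,0]: The receptive field on the input at this output position is [3 4 / 3 1]. Elementwise product with the kernel and sum: 3·1 + 4·1 + 3·3 + 1·2.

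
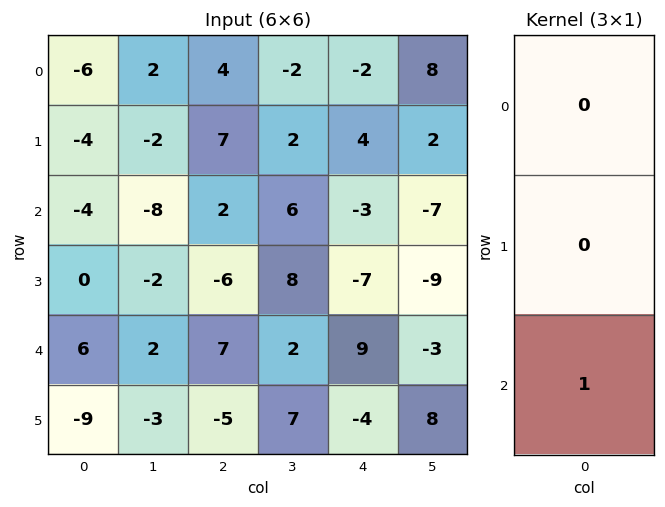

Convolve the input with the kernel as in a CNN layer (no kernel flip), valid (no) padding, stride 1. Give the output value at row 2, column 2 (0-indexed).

The receptive field on the input at this output position is [2 / -6 / 7]. Elementwise product with the kernel and sum: 7·1.

7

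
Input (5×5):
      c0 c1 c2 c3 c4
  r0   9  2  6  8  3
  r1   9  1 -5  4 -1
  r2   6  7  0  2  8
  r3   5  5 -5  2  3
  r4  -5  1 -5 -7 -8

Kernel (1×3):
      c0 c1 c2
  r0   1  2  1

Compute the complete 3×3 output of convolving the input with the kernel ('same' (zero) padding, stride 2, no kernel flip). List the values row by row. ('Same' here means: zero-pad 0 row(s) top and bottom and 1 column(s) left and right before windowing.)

Output[0,0]: The receptive field on the zero-padded input at this output position is [0 9 2]. Elementwise product with the kernel and sum: 0·1 + 9·2 + 2·1.

20 22 14
19 9 18
-9 -16 -23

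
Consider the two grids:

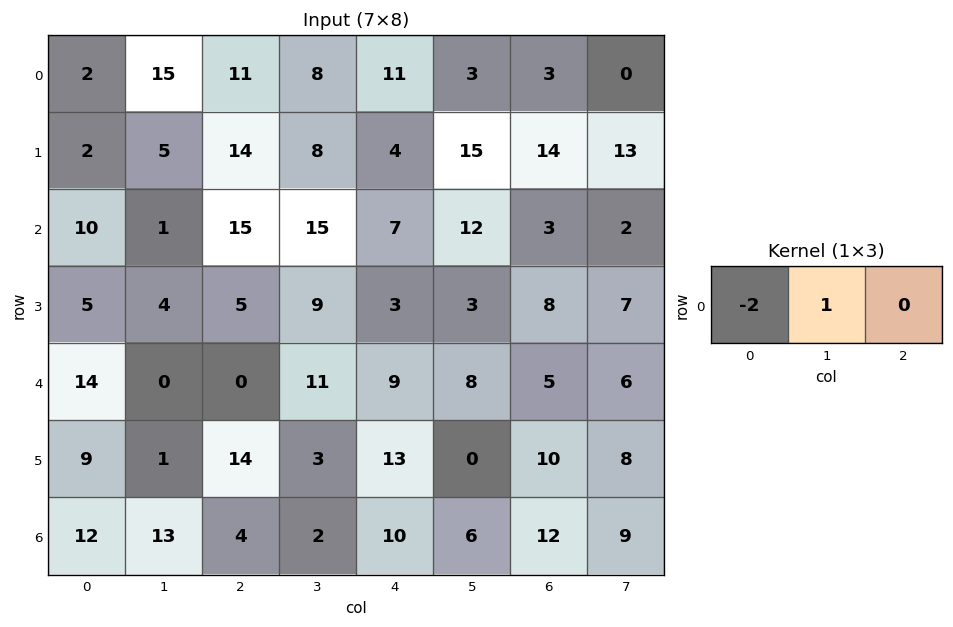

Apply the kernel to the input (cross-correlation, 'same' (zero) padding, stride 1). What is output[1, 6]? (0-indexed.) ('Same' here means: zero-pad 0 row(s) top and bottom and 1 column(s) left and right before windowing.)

The receptive field on the zero-padded input at this output position is [15 14 13]. Elementwise product with the kernel and sum: 15·-2 + 14·1.

-16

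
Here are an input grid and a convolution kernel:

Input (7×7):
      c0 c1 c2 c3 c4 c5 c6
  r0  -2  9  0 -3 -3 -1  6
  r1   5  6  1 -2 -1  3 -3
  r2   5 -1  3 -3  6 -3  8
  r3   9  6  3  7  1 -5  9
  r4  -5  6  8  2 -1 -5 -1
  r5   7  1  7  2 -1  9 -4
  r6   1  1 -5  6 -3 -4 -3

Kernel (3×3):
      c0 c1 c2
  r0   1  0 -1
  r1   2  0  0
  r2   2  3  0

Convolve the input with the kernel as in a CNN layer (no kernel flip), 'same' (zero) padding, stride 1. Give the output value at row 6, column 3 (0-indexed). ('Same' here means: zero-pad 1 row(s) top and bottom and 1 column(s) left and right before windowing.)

-2

The receptive field on the zero-padded input at this output position is [7 2 -1 / -5 6 -3 / 0 0 0]. Elementwise product with the kernel and sum: 7·1 + -1·-1 + -5·2 + 0·2 + 0·3.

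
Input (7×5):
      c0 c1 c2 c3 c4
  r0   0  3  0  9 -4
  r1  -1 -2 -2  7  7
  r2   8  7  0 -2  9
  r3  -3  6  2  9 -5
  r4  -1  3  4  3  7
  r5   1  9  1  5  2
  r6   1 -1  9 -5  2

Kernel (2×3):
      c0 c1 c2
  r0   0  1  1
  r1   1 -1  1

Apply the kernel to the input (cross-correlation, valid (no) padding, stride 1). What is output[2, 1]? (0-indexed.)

The receptive field on the input at this output position is [7 0 -2 / 6 2 9]. Elementwise product with the kernel and sum: 0·1 + -2·1 + 6·1 + 2·-1 + 9·1.

11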